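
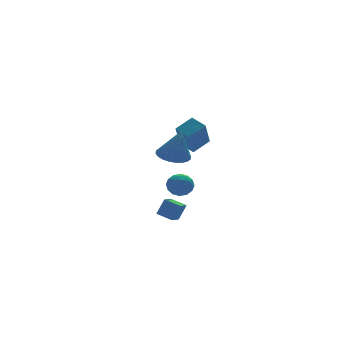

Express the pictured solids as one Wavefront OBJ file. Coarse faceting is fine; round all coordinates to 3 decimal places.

v 1.503 4.201 -2.961
v 2.251 4.407 -3.152
v 1.709 3.013 -3.428
v 2.457 3.219 -3.619
v 2.246 3.149 -2.852
v 2.118 3.883 -2.563
v 1.842 3.537 -4.017
v 1.714 4.271 -3.728
v 2.46 3.996 -3.805
v 2.71 3.756 -3.085
v 1.25 3.664 -3.495
v 1.5 3.424 -2.775
v 1.858 4.408 -3.016
v 2.102 3.012 -3.564
v 1.977 2.971 -3.113
v 2.417 3.092 -3.226
v 1.781 4.101 -2.669
v 2.22 4.221 -2.782
v 2.218 3.482 -2.605
v 1.74 3.199 -3.798
v 2.179 3.319 -3.911
v 1.543 4.328 -3.354
v 1.983 4.449 -3.467
v 1.742 3.938 -3.975
v 2.421 4.288 -3.512
v 2.543 3.589 -3.786
v 2.181 3.776 -4.02
v 2.106 4.208 -3.85
v 2.568 4.147 -3.089
v 2.69 3.449 -3.363
v 2.566 3.408 -2.912
v 2.491 3.839 -2.742
v 2.692 3.905 -3.472
v 1.27 3.971 -3.217
v 1.392 3.273 -3.491
v 1.469 3.581 -3.838
v 1.394 4.012 -3.668
v 1.417 3.831 -2.794
v 1.539 3.132 -3.068
v 1.854 3.212 -2.73
v 1.779 3.644 -2.56
v 1.268 3.515 -3.108
v -0.722 0.798 -3.913
v -0.299 0.744 -2.965
v -0.101 1.322 -4.161
v 0.322 1.268 -3.212
v -0.202 0.052 -4.188
v 0.221 -0.002 -3.239
v 0.419 0.576 -4.435
v 0.842 0.522 -3.487
v -1.636 -3.211 1.613
v -0.942 -3.703 1.387
v -1.444 -3.729 3.327
v -0.791 -3.403 1.461
v -0.768 -3.074 1.558
v -0.878 -2.767 1.663
v -1.103 -2.526 1.761
v -1.409 -2.39 1.836
v -1.75 -2.38 1.877
v -2.073 -2.495 1.879
v -2.33 -2.72 1.84
v -2.481 -3.019 1.766
v -2.503 -3.348 1.669
v -2.394 -3.656 1.564
v -2.169 -3.896 1.466
v -1.863 -4.032 1.391
v -1.522 -4.043 1.349
v -1.199 -3.927 1.348
v 1.23 -0.858 2.471
v 0.888 -0.018 2.815
v 0.233 -1.032 1.903
v -0.109 -0.192 2.248
v 1.889 -0.008 1.052
v 1.547 0.832 1.397
v 0.892 -0.182 0.485
v 0.55 0.658 0.829
f 1 38 17
f 38 12 41
f 17 41 6
f 38 41 17
f 1 17 13
f 17 6 18
f 13 18 2
f 17 18 13
f 1 13 22
f 13 2 23
f 22 23 8
f 13 23 22
f 1 22 34
f 22 8 37
f 34 37 11
f 22 37 34
f 1 34 38
f 34 11 42
f 38 42 12
f 34 42 38
f 2 18 29
f 18 6 32
f 29 32 10
f 18 32 29
f 6 41 19
f 41 12 40
f 19 40 5
f 41 40 19
f 12 42 39
f 42 11 35
f 39 35 3
f 42 35 39
f 11 37 36
f 37 8 24
f 36 24 7
f 37 24 36
f 8 23 28
f 23 2 25
f 28 25 9
f 23 25 28
f 4 30 16
f 30 10 31
f 16 31 5
f 30 31 16
f 4 16 14
f 16 5 15
f 14 15 3
f 16 15 14
f 4 14 21
f 14 3 20
f 21 20 7
f 14 20 21
f 4 21 26
f 21 7 27
f 26 27 9
f 21 27 26
f 4 26 30
f 26 9 33
f 30 33 10
f 26 33 30
f 5 31 19
f 31 10 32
f 19 32 6
f 31 32 19
f 3 15 39
f 15 5 40
f 39 40 12
f 15 40 39
f 7 20 36
f 20 3 35
f 36 35 11
f 20 35 36
f 9 27 28
f 27 7 24
f 28 24 8
f 27 24 28
f 10 33 29
f 33 9 25
f 29 25 2
f 33 25 29
f 44 46 43
f 47 44 43
f 43 46 45
f 45 47 43
f 44 50 46
f 48 44 47
f 48 50 44
f 46 50 45
f 49 47 45
f 45 50 49
f 49 48 47
f 50 48 49
f 52 51 54
f 52 54 53
f 54 51 55
f 54 55 53
f 55 51 56
f 55 56 53
f 56 51 57
f 56 57 53
f 57 51 58
f 57 58 53
f 58 51 59
f 58 59 53
f 59 51 60
f 59 60 53
f 60 51 61
f 60 61 53
f 61 51 62
f 61 62 53
f 62 51 63
f 62 63 53
f 63 51 64
f 63 64 53
f 64 51 65
f 64 65 53
f 65 51 66
f 65 66 53
f 66 51 67
f 66 67 53
f 67 51 68
f 67 68 53
f 68 51 52
f 68 52 53
f 70 72 69
f 73 70 69
f 69 72 71
f 71 73 69
f 70 76 72
f 74 70 73
f 74 76 70
f 72 76 71
f 75 73 71
f 71 76 75
f 75 74 73
f 76 74 75



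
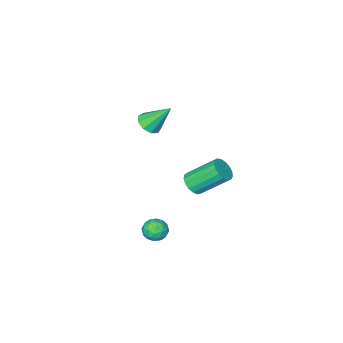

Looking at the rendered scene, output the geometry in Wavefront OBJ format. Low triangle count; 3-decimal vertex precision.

v 1.647 -1.327 -3.908
v 2.179 -1.768 -3.846
v 1.021 -1.992 -3.254
v 1.553 -2.433 -3.192
v 1.585 -1.807 -2.894
v 1.972 -1.396 -3.298
v 1.228 -2.364 -3.802
v 1.615 -1.953 -4.206
v 1.92 -2.409 -3.781
v 2.141 -2.065 -3.22
v 1.059 -1.695 -3.88
v 1.28 -1.351 -3.319
v 1.968 -1.489 -3.934
v 1.232 -2.271 -3.166
v 1.25 -1.903 -2.991
v 1.563 -2.162 -2.954
v 1.846 -1.271 -3.612
v 2.159 -1.53 -3.576
v 1.809 -1.553 -3.016
v 1.041 -2.23 -3.524
v 1.354 -2.489 -3.488
v 1.637 -1.598 -4.146
v 1.95 -1.857 -4.109
v 1.391 -2.207 -4.084
v 2.129 -2.125 -3.859
v 1.761 -2.516 -3.475
v 1.57 -2.475 -3.834
v 1.797 -2.234 -4.071
v 2.258 -1.923 -3.53
v 1.89 -2.313 -3.146
v 1.909 -1.946 -2.97
v 2.136 -1.704 -3.208
v 2.106 -2.299 -3.491
v 1.31 -1.447 -3.954
v 0.942 -1.837 -3.57
v 1.064 -2.056 -3.892
v 1.291 -1.814 -4.13
v 1.439 -1.244 -3.625
v 1.071 -1.635 -3.241
v 1.403 -1.526 -3.029
v 1.63 -1.285 -3.266
v 1.094 -1.461 -3.609
v -1.01 -2.334 -1.68
v -0.589 -1.798 -1.785
v -1.608 -0.75 -0.525
v -2.03 -1.286 -0.42
v -0.827 -1.757 -2.011
v -1.846 -0.709 -0.751
v -1.106 -1.849 -2.161
v -2.126 -0.801 -0.901
v -1.364 -2.051 -2.201
v -2.383 -1.004 -0.941
v -1.541 -2.319 -2.121
v -2.56 -1.271 -0.861
v -1.596 -2.59 -1.941
v -2.615 -1.542 -0.681
v -1.517 -2.802 -1.701
v -2.536 -1.754 -0.44
v -1.322 -2.907 -1.456
v -2.341 -1.859 -0.195
v -1.056 -2.881 -1.262
v -2.075 -1.833 -0.002
v -0.779 -2.729 -1.164
v -1.798 -1.682 0.096
v -0.555 -2.487 -1.185
v -1.575 -1.439 0.076
v -0.436 -2.21 -1.319
v -1.455 -1.162 -0.058
v -0.448 -1.961 -1.535
v -1.467 -0.913 -0.275
v 0.446 -3.877 2.507
v 0.761 -4.316 2.952
v -0.206 -3.023 3.813
v 1.049 -3.947 2.854
v 1.056 -3.545 2.595
v 0.776 -3.298 2.294
v 0.342 -3.322 2.093
v -0.043 -3.605 2.086
v -0.2 -4.016 2.276
v -0.055 -4.361 2.574
v 0.324 -4.48 2.841
f 1 38 17
f 38 12 41
f 17 41 6
f 38 41 17
f 1 17 13
f 17 6 18
f 13 18 2
f 17 18 13
f 1 13 22
f 13 2 23
f 22 23 8
f 13 23 22
f 1 22 34
f 22 8 37
f 34 37 11
f 22 37 34
f 1 34 38
f 34 11 42
f 38 42 12
f 34 42 38
f 2 18 29
f 18 6 32
f 29 32 10
f 18 32 29
f 6 41 19
f 41 12 40
f 19 40 5
f 41 40 19
f 12 42 39
f 42 11 35
f 39 35 3
f 42 35 39
f 11 37 36
f 37 8 24
f 36 24 7
f 37 24 36
f 8 23 28
f 23 2 25
f 28 25 9
f 23 25 28
f 4 30 16
f 30 10 31
f 16 31 5
f 30 31 16
f 4 16 14
f 16 5 15
f 14 15 3
f 16 15 14
f 4 14 21
f 14 3 20
f 21 20 7
f 14 20 21
f 4 21 26
f 21 7 27
f 26 27 9
f 21 27 26
f 4 26 30
f 26 9 33
f 30 33 10
f 26 33 30
f 5 31 19
f 31 10 32
f 19 32 6
f 31 32 19
f 3 15 39
f 15 5 40
f 39 40 12
f 15 40 39
f 7 20 36
f 20 3 35
f 36 35 11
f 20 35 36
f 9 27 28
f 27 7 24
f 28 24 8
f 27 24 28
f 10 33 29
f 33 9 25
f 29 25 2
f 33 25 29
f 44 43 47
f 44 47 45
f 45 47 48
f 45 48 46
f 47 43 49
f 47 49 48
f 48 49 50
f 48 50 46
f 49 43 51
f 49 51 50
f 50 51 52
f 50 52 46
f 51 43 53
f 51 53 52
f 52 53 54
f 52 54 46
f 53 43 55
f 53 55 54
f 54 55 56
f 54 56 46
f 55 43 57
f 55 57 56
f 56 57 58
f 56 58 46
f 57 43 59
f 57 59 58
f 58 59 60
f 58 60 46
f 59 43 61
f 59 61 60
f 60 61 62
f 60 62 46
f 61 43 63
f 61 63 62
f 62 63 64
f 62 64 46
f 63 43 65
f 63 65 64
f 64 65 66
f 64 66 46
f 65 43 67
f 65 67 66
f 66 67 68
f 66 68 46
f 67 43 69
f 67 69 68
f 68 69 70
f 68 70 46
f 69 43 44
f 69 44 70
f 70 44 45
f 70 45 46
f 72 71 74
f 72 74 73
f 74 71 75
f 74 75 73
f 75 71 76
f 75 76 73
f 76 71 77
f 76 77 73
f 77 71 78
f 77 78 73
f 78 71 79
f 78 79 73
f 79 71 80
f 79 80 73
f 80 71 81
f 80 81 73
f 81 71 72
f 81 72 73



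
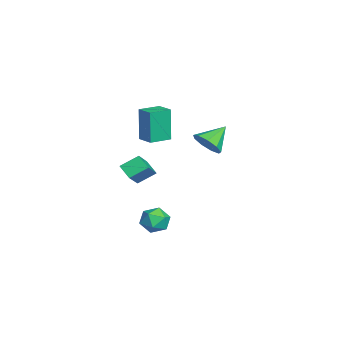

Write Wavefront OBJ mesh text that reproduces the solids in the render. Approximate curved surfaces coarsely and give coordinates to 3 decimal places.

v -2.676 -0.067 2.442
v -2.211 0.519 2.156
v -3.324 0.827 3.218
v -2.658 0.465 1.844
v -3.113 0.163 1.812
v -3.364 -0.247 2.075
v -3.292 -0.572 2.509
v -2.932 -0.661 2.911
v -2.453 -0.472 3.094
v -2.077 -0.093 2.972
v -1.982 0.298 2.601
v 2.305 -2.41 0.073
v 2.983 -2.24 0.266
v 2.237 -3.16 0.974
v 2.915 -2.99 1.167
v 2.384 -2.502 1.241
v 2.425 -2.038 0.685
v 2.795 -3.362 0.555
v 2.836 -2.898 -0.001
v 3.286 -2.828 0.564
v 3.032 -2.297 0.988
v 2.188 -3.103 0.252
v 1.934 -2.572 0.676
v -3.123 -3.056 2.662
v -3.388 -3.053 4.392
v -3.687 -2.104 2.574
v -3.951 -2.101 4.304
v -2.369 -2.599 2.776
v -2.633 -2.596 4.506
v -2.932 -1.647 2.688
v -3.197 -1.644 4.418
v -1.131 -3.238 0.881
v -1.639 -3.627 1.361
v -1.276 -2.399 1.406
v -1.784 -2.788 1.887
v 0.144 -3.652 1.893
v -0.364 -4.041 2.374
v -0.001 -2.813 2.419
v -0.509 -3.202 2.899
f 2 1 4
f 2 4 3
f 4 1 5
f 4 5 3
f 5 1 6
f 5 6 3
f 6 1 7
f 6 7 3
f 7 1 8
f 7 8 3
f 8 1 9
f 8 9 3
f 9 1 10
f 9 10 3
f 10 1 11
f 10 11 3
f 11 1 2
f 11 2 3
f 12 23 17
f 12 17 13
f 12 13 19
f 12 19 22
f 12 22 23
f 13 17 21
f 17 23 16
f 23 22 14
f 22 19 18
f 19 13 20
f 15 21 16
f 15 16 14
f 15 14 18
f 15 18 20
f 15 20 21
f 16 21 17
f 14 16 23
f 18 14 22
f 20 18 19
f 21 20 13
f 25 27 24
f 28 25 24
f 24 27 26
f 26 28 24
f 25 31 27
f 29 25 28
f 29 31 25
f 27 31 26
f 30 28 26
f 26 31 30
f 30 29 28
f 31 29 30
f 33 35 32
f 36 33 32
f 32 35 34
f 34 36 32
f 33 39 35
f 37 33 36
f 37 39 33
f 35 39 34
f 38 36 34
f 34 39 38
f 38 37 36
f 39 37 38



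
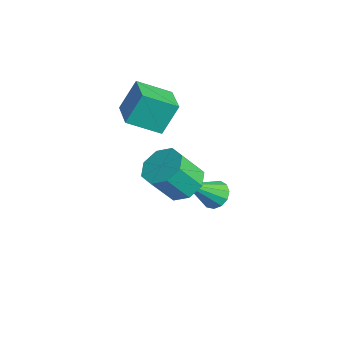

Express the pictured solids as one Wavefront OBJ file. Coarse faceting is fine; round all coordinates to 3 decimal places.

v 3.283 0.094 0.817
v 4.097 0.482 1.115
v 4.052 -0.447 2.442
v 3.237 -0.834 2.143
v 3.513 0.846 1.35
v 3.468 -0.083 2.677
v 2.794 0.77 1.272
v 2.749 -0.159 2.599
v 2.361 0.298 0.928
v 2.316 -0.631 2.254
v 2.468 -0.293 0.518
v 2.423 -1.222 1.845
v 3.052 -0.657 0.283
v 3.007 -1.586 1.61
v 3.771 -0.581 0.361
v 3.726 -1.51 1.688
v 4.204 -0.109 0.706
v 4.159 -1.038 2.032
v 0.468 2.855 -3.274
v 1.133 3.09 -3.127
v 0.672 1.385 -1.846
v 0.883 3.294 -2.882
v 0.501 3.359 -2.76
v 0.109 3.264 -2.802
v -0.169 3.039 -2.994
v -0.245 2.756 -3.274
v -0.094 2.505 -3.555
v 0.235 2.364 -3.746
v 0.638 2.38 -3.788
v 0.987 2.547 -3.666
v 1.172 2.811 -3.42
v -2.409 -0.159 1.258
v -2.49 0.646 2.615
v -1.884 1.218 0.473
v -1.965 2.023 1.83
v -0.855 -0.563 1.59
v -0.936 0.242 2.947
v -0.33 0.814 0.805
v -0.411 1.619 2.162
f 2 1 5
f 2 5 3
f 3 5 6
f 3 6 4
f 5 1 7
f 5 7 6
f 6 7 8
f 6 8 4
f 7 1 9
f 7 9 8
f 8 9 10
f 8 10 4
f 9 1 11
f 9 11 10
f 10 11 12
f 10 12 4
f 11 1 13
f 11 13 12
f 12 13 14
f 12 14 4
f 13 1 15
f 13 15 14
f 14 15 16
f 14 16 4
f 15 1 17
f 15 17 16
f 16 17 18
f 16 18 4
f 17 1 2
f 17 2 18
f 18 2 3
f 18 3 4
f 20 19 22
f 20 22 21
f 22 19 23
f 22 23 21
f 23 19 24
f 23 24 21
f 24 19 25
f 24 25 21
f 25 19 26
f 25 26 21
f 26 19 27
f 26 27 21
f 27 19 28
f 27 28 21
f 28 19 29
f 28 29 21
f 29 19 30
f 29 30 21
f 30 19 31
f 30 31 21
f 31 19 20
f 31 20 21
f 33 35 32
f 36 33 32
f 32 35 34
f 34 36 32
f 33 39 35
f 37 33 36
f 37 39 33
f 35 39 34
f 38 36 34
f 34 39 38
f 38 37 36
f 39 37 38



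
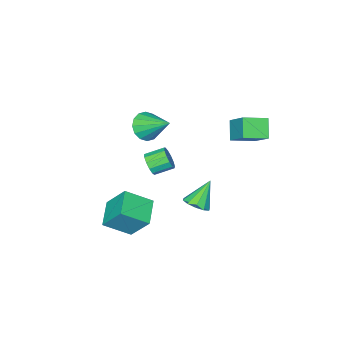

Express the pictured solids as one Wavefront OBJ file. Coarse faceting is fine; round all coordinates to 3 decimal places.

v -4 3.332 2.032
v -4.636 2.646 3.019
v -3.5 4.833 3.398
v -4.136 4.147 4.385
v -2.724 2.613 2.355
v -3.36 1.927 3.342
v -2.224 4.114 3.721
v -2.86 3.428 4.708
v -0.946 1.792 -2.792
v -0.38 2.308 -2.401
v -2.014 1.808 -1.268
v -0.735 2.613 -2.652
v -1.17 2.605 -2.957
v -1.52 2.287 -3.199
v -1.651 1.779 -3.285
v -1.513 1.276 -3.183
v -1.158 0.97 -2.931
v -0.723 0.978 -2.626
v -0.373 1.297 -2.384
v -0.242 1.805 -2.298
v -0.568 -1.937 2.094
v 0.265 -1.559 1.665
v -0.752 -0.183 3.286
v -0.129 -1.395 1.363
v -0.641 -1.376 1.257
v -1.133 -1.508 1.375
v -1.473 -1.755 1.685
v -1.571 -2.051 2.105
v -1.4 -2.316 2.522
v -1.006 -2.48 2.824
v -0.495 -2.499 2.93
v -0.003 -2.367 2.812
v 0.338 -2.12 2.502
v 0.436 -1.824 2.082
v -0.723 -1.88 -1.329
v -0.245 -1.615 -0.773
v -1.178 -0.935 -0.294
v -1.657 -1.2 -0.851
v -0.212 -1.333 -1.109
v -1.146 -0.654 -0.63
v -0.342 -1.225 -1.515
v -1.275 -0.546 -1.036
v -0.592 -1.325 -1.862
v -1.526 -0.645 -1.383
v -0.885 -1.601 -2.04
v -1.818 -0.921 -1.561
v -1.126 -1.966 -1.992
v -2.059 -1.286 -1.513
v -1.239 -2.303 -1.734
v -2.172 -1.623 -1.255
v -1.188 -2.506 -1.347
v -2.122 -1.826 -0.869
v -0.99 -2.51 -0.955
v -1.924 -1.83 -0.477
v -0.708 -2.314 -0.682
v -1.641 -1.634 -0.203
v -0.43 -1.981 -0.614
v -1.363 -1.301 -0.135
v 2.183 0.118 -2.669
v 1.869 1.306 -1.103
v 3.445 1.181 -3.222
v 3.13 2.369 -1.656
v 3.43 -0.849 -1.684
v 3.115 0.339 -0.118
v 4.691 0.214 -2.237
v 4.377 1.402 -0.671
f 2 4 1
f 5 2 1
f 1 4 3
f 3 5 1
f 2 8 4
f 6 2 5
f 6 8 2
f 4 8 3
f 7 5 3
f 3 8 7
f 7 6 5
f 8 6 7
f 10 9 12
f 10 12 11
f 12 9 13
f 12 13 11
f 13 9 14
f 13 14 11
f 14 9 15
f 14 15 11
f 15 9 16
f 15 16 11
f 16 9 17
f 16 17 11
f 17 9 18
f 17 18 11
f 18 9 19
f 18 19 11
f 19 9 20
f 19 20 11
f 20 9 10
f 20 10 11
f 22 21 24
f 22 24 23
f 24 21 25
f 24 25 23
f 25 21 26
f 25 26 23
f 26 21 27
f 26 27 23
f 27 21 28
f 27 28 23
f 28 21 29
f 28 29 23
f 29 21 30
f 29 30 23
f 30 21 31
f 30 31 23
f 31 21 32
f 31 32 23
f 32 21 33
f 32 33 23
f 33 21 34
f 33 34 23
f 34 21 22
f 34 22 23
f 36 35 39
f 36 39 37
f 37 39 40
f 37 40 38
f 39 35 41
f 39 41 40
f 40 41 42
f 40 42 38
f 41 35 43
f 41 43 42
f 42 43 44
f 42 44 38
f 43 35 45
f 43 45 44
f 44 45 46
f 44 46 38
f 45 35 47
f 45 47 46
f 46 47 48
f 46 48 38
f 47 35 49
f 47 49 48
f 48 49 50
f 48 50 38
f 49 35 51
f 49 51 50
f 50 51 52
f 50 52 38
f 51 35 53
f 51 53 52
f 52 53 54
f 52 54 38
f 53 35 55
f 53 55 54
f 54 55 56
f 54 56 38
f 55 35 57
f 55 57 56
f 56 57 58
f 56 58 38
f 57 35 36
f 57 36 58
f 58 36 37
f 58 37 38
f 60 62 59
f 63 60 59
f 59 62 61
f 61 63 59
f 60 66 62
f 64 60 63
f 64 66 60
f 62 66 61
f 65 63 61
f 61 66 65
f 65 64 63
f 66 64 65



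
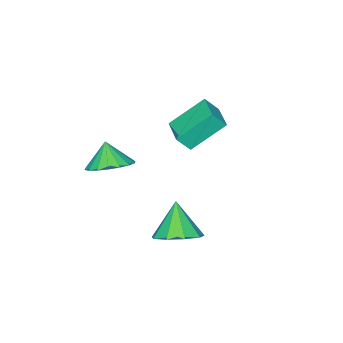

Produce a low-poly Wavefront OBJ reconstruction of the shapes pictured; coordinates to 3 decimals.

v 0.942 2.616 -3.96
v 1.375 3.363 -3.345
v 0.238 1.904 -2.6
v 0.72 3.577 -3.572
v 0.169 3.342 -3.981
v -0.02 2.766 -4.38
v 0.241 2.121 -4.583
v 0.83 1.707 -4.494
v 1.472 1.719 -4.156
v 1.865 2.151 -3.727
v 1.827 2.8 -3.406
v -0.049 -1.926 -2.718
v 0.975 -2.15 -2.502
v -0.391 -2.494 -1.682
v 0.912 -1.728 -2.292
v 0.659 -1.344 -2.166
v 0.266 -1.077 -2.149
v -0.19 -0.977 -2.245
v -0.618 -1.066 -2.435
v -0.933 -1.325 -2.681
v -1.073 -1.703 -2.934
v -1.01 -2.125 -3.144
v -0.757 -2.508 -3.27
v -0.363 -2.776 -3.287
v 0.092 -2.876 -3.191
v 0.52 -2.787 -3.001
v 0.835 -2.528 -2.756
v -3.696 -1.112 -2.492
v -4.989 -0.256 -1.229
v -2.877 0.008 -2.414
v -4.17 0.865 -1.15
v -3.23 -1.505 -1.75
v -4.523 -0.648 -0.486
v -2.411 -0.384 -1.671
v -3.704 0.472 -0.408
f 2 1 4
f 2 4 3
f 4 1 5
f 4 5 3
f 5 1 6
f 5 6 3
f 6 1 7
f 6 7 3
f 7 1 8
f 7 8 3
f 8 1 9
f 8 9 3
f 9 1 10
f 9 10 3
f 10 1 11
f 10 11 3
f 11 1 2
f 11 2 3
f 13 12 15
f 13 15 14
f 15 12 16
f 15 16 14
f 16 12 17
f 16 17 14
f 17 12 18
f 17 18 14
f 18 12 19
f 18 19 14
f 19 12 20
f 19 20 14
f 20 12 21
f 20 21 14
f 21 12 22
f 21 22 14
f 22 12 23
f 22 23 14
f 23 12 24
f 23 24 14
f 24 12 25
f 24 25 14
f 25 12 26
f 25 26 14
f 26 12 27
f 26 27 14
f 27 12 13
f 27 13 14
f 29 31 28
f 32 29 28
f 28 31 30
f 30 32 28
f 29 35 31
f 33 29 32
f 33 35 29
f 31 35 30
f 34 32 30
f 30 35 34
f 34 33 32
f 35 33 34



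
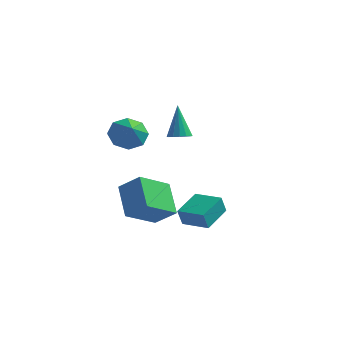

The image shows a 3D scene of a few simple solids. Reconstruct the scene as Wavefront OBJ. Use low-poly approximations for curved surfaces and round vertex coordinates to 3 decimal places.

v -0.529 -1.989 -3.521
v -1.267 -3.735 -2.507
v 0.664 -1.966 -2.613
v -0.074 -3.712 -1.599
v 0.514 -3.208 -4.861
v -0.224 -4.954 -3.847
v 1.707 -3.185 -3.953
v 0.969 -4.931 -2.939
v -2.073 -1.217 0.158
v -1.749 -1.761 -0.705
v -1.407 -2.003 0.902
v -1.241 -1.149 -0.512
v -1.22 -0.576 0.073
v -1.698 -0.379 0.708
v -2.396 -0.673 1.021
v -2.904 -1.286 0.828
v -2.925 -1.858 0.243
v -2.447 -2.055 -0.392
v 2.036 -3.216 -4.619
v 1.928 -3.558 -3.632
v 2.208 -1.567 -4.028
v 2.099 -1.909 -3.041
v 3.561 -3.411 -4.519
v 3.452 -3.753 -3.532
v 3.732 -1.762 -3.928
v 3.624 -2.104 -2.941
v -1.208 2.871 -1.278
v -0.839 3.432 -1.384
v -1.672 3.549 0.698
v -1.164 3.516 -1.489
v -1.501 3.427 -1.538
v -1.76 3.19 -1.517
v -1.871 2.867 -1.432
v -1.804 2.545 -1.306
v -1.578 2.31 -1.172
v -1.253 2.226 -1.067
v -0.916 2.315 -1.019
v -0.657 2.553 -1.04
v -0.546 2.876 -1.124
v -0.612 3.198 -1.25
f 2 4 1
f 5 2 1
f 1 4 3
f 3 5 1
f 2 8 4
f 6 2 5
f 6 8 2
f 4 8 3
f 7 5 3
f 3 8 7
f 7 6 5
f 8 6 7
f 10 9 12
f 10 12 11
f 12 9 13
f 12 13 11
f 13 9 14
f 13 14 11
f 14 9 15
f 14 15 11
f 15 9 16
f 15 16 11
f 16 9 17
f 16 17 11
f 17 9 18
f 17 18 11
f 18 9 10
f 18 10 11
f 20 22 19
f 23 20 19
f 19 22 21
f 21 23 19
f 20 26 22
f 24 20 23
f 24 26 20
f 22 26 21
f 25 23 21
f 21 26 25
f 25 24 23
f 26 24 25
f 28 27 30
f 28 30 29
f 30 27 31
f 30 31 29
f 31 27 32
f 31 32 29
f 32 27 33
f 32 33 29
f 33 27 34
f 33 34 29
f 34 27 35
f 34 35 29
f 35 27 36
f 35 36 29
f 36 27 37
f 36 37 29
f 37 27 38
f 37 38 29
f 38 27 39
f 38 39 29
f 39 27 40
f 39 40 29
f 40 27 28
f 40 28 29



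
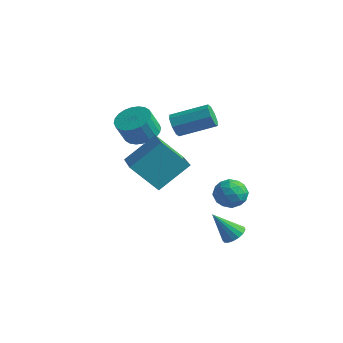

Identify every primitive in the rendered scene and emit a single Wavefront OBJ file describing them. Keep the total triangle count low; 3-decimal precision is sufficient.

v 3.981 0.638 -4.099
v 4.368 0.129 -4.121
v 3.219 0.002 -2.781
v 4.517 0.326 -3.939
v 4.543 0.595 -3.795
v 4.44 0.873 -3.72
v 4.232 1.098 -3.732
v 3.967 1.217 -3.828
v 3.705 1.204 -3.986
v 3.506 1.061 -4.17
v 3.416 0.821 -4.338
v 3.456 0.539 -4.451
v 3.616 0.28 -4.483
v 3.86 0.103 -4.428
v 4.131 0.048 -4.297
v 0.642 0.362 1.918
v 0.97 0.313 1.358
v 2.305 1.429 2.043
v 1.978 1.478 2.602
v 0.651 0.695 1.359
v 1.986 1.811 2.044
v 0.327 0.881 1.687
v 1.662 1.997 2.372
v 0.187 0.764 2.15
v 1.523 1.88 2.835
v 0.315 0.411 2.477
v 1.65 1.527 3.162
v 0.634 0.029 2.476
v 1.969 1.145 3.161
v 0.958 -0.157 2.148
v 2.293 0.959 2.833
v 1.097 -0.04 1.685
v 2.433 1.076 2.37
v -0.405 -1.866 0.248
v 0.258 -0.5 1.504
v 0.718 -1.204 -1.065
v 1.38 0.162 0.191
v 1.18 -3.242 0.909
v 1.842 -1.876 2.165
v 2.302 -2.58 -0.404
v 2.965 -1.214 0.852
v -1.806 0.905 0.4
v -0.879 0.844 0.443
v -0.967 0.275 1.563
v -1.894 0.335 1.52
v -0.936 1.166 0.601
v -1.025 0.596 1.722
v -1.126 1.447 0.729
v -1.215 0.878 1.85
v -1.419 1.646 0.807
v -1.508 1.077 1.928
v -1.771 1.732 0.823
v -1.86 1.163 1.943
v -2.129 1.692 0.774
v -2.217 1.123 1.895
v -2.437 1.532 0.669
v -2.526 0.963 1.789
v -2.649 1.277 0.522
v -2.738 0.708 1.643
v -2.733 0.965 0.357
v -2.821 0.396 1.477
v -2.675 0.644 0.198
v -2.764 0.074 1.319
v -2.485 0.362 0.07
v -2.574 -0.207 1.191
v -2.192 0.163 -0.008
v -2.281 -0.406 1.113
v -1.84 0.077 -0.023
v -1.929 -0.492 1.097
v -1.483 0.117 0.025
v -1.571 -0.452 1.146
v -1.174 0.277 0.131
v -1.263 -0.292 1.251
v -0.962 0.532 0.277
v -1.051 -0.037 1.398
v 1.616 3.301 -3.858
v 2.46 3.415 -3.585
v 1.4 2.345 -2.795
v 2.244 2.459 -2.522
v 1.649 3.119 -2.424
v 1.783 3.71 -3.081
v 2.077 2.05 -3.299
v 2.211 2.641 -3.956
v 2.744 2.642 -3.239
v 2.48 3.302 -2.698
v 1.38 2.458 -3.682
v 1.116 3.118 -3.141
v 2.057 3.442 -3.815
v 1.803 2.318 -2.565
v 1.454 2.706 -2.508
v 1.949 2.773 -2.347
v 1.659 3.616 -3.519
v 2.155 3.682 -3.358
v 1.678 3.508 -2.676
v 1.705 2.078 -3.022
v 2.201 2.144 -2.861
v 1.911 2.987 -4.033
v 2.406 3.054 -3.872
v 2.182 2.252 -3.704
v 2.72 3.054 -3.451
v 2.593 2.492 -2.826
v 2.495 2.252 -3.283
v 2.574 2.6 -3.669
v 2.564 3.443 -3.133
v 2.438 2.88 -2.508
v 2.088 3.269 -2.451
v 2.167 3.616 -2.837
v 2.732 2.988 -2.93
v 1.422 2.88 -3.872
v 1.296 2.317 -3.247
v 1.693 2.144 -3.543
v 1.772 2.491 -3.929
v 1.267 3.268 -3.554
v 1.14 2.706 -2.929
v 1.286 3.16 -2.711
v 1.365 3.508 -3.097
v 1.128 2.772 -3.45
f 2 1 4
f 2 4 3
f 4 1 5
f 4 5 3
f 5 1 6
f 5 6 3
f 6 1 7
f 6 7 3
f 7 1 8
f 7 8 3
f 8 1 9
f 8 9 3
f 9 1 10
f 9 10 3
f 10 1 11
f 10 11 3
f 11 1 12
f 11 12 3
f 12 1 13
f 12 13 3
f 13 1 14
f 13 14 3
f 14 1 15
f 14 15 3
f 15 1 2
f 15 2 3
f 17 16 20
f 17 20 18
f 18 20 21
f 18 21 19
f 20 16 22
f 20 22 21
f 21 22 23
f 21 23 19
f 22 16 24
f 22 24 23
f 23 24 25
f 23 25 19
f 24 16 26
f 24 26 25
f 25 26 27
f 25 27 19
f 26 16 28
f 26 28 27
f 27 28 29
f 27 29 19
f 28 16 30
f 28 30 29
f 29 30 31
f 29 31 19
f 30 16 32
f 30 32 31
f 31 32 33
f 31 33 19
f 32 16 17
f 32 17 33
f 33 17 18
f 33 18 19
f 35 37 34
f 38 35 34
f 34 37 36
f 36 38 34
f 35 41 37
f 39 35 38
f 39 41 35
f 37 41 36
f 40 38 36
f 36 41 40
f 40 39 38
f 41 39 40
f 43 42 46
f 43 46 44
f 44 46 47
f 44 47 45
f 46 42 48
f 46 48 47
f 47 48 49
f 47 49 45
f 48 42 50
f 48 50 49
f 49 50 51
f 49 51 45
f 50 42 52
f 50 52 51
f 51 52 53
f 51 53 45
f 52 42 54
f 52 54 53
f 53 54 55
f 53 55 45
f 54 42 56
f 54 56 55
f 55 56 57
f 55 57 45
f 56 42 58
f 56 58 57
f 57 58 59
f 57 59 45
f 58 42 60
f 58 60 59
f 59 60 61
f 59 61 45
f 60 42 62
f 60 62 61
f 61 62 63
f 61 63 45
f 62 42 64
f 62 64 63
f 63 64 65
f 63 65 45
f 64 42 66
f 64 66 65
f 65 66 67
f 65 67 45
f 66 42 68
f 66 68 67
f 67 68 69
f 67 69 45
f 68 42 70
f 68 70 69
f 69 70 71
f 69 71 45
f 70 42 72
f 70 72 71
f 71 72 73
f 71 73 45
f 72 42 74
f 72 74 73
f 73 74 75
f 73 75 45
f 74 42 43
f 74 43 75
f 75 43 44
f 75 44 45
f 76 113 92
f 113 87 116
f 92 116 81
f 113 116 92
f 76 92 88
f 92 81 93
f 88 93 77
f 92 93 88
f 76 88 97
f 88 77 98
f 97 98 83
f 88 98 97
f 76 97 109
f 97 83 112
f 109 112 86
f 97 112 109
f 76 109 113
f 109 86 117
f 113 117 87
f 109 117 113
f 77 93 104
f 93 81 107
f 104 107 85
f 93 107 104
f 81 116 94
f 116 87 115
f 94 115 80
f 116 115 94
f 87 117 114
f 117 86 110
f 114 110 78
f 117 110 114
f 86 112 111
f 112 83 99
f 111 99 82
f 112 99 111
f 83 98 103
f 98 77 100
f 103 100 84
f 98 100 103
f 79 105 91
f 105 85 106
f 91 106 80
f 105 106 91
f 79 91 89
f 91 80 90
f 89 90 78
f 91 90 89
f 79 89 96
f 89 78 95
f 96 95 82
f 89 95 96
f 79 96 101
f 96 82 102
f 101 102 84
f 96 102 101
f 79 101 105
f 101 84 108
f 105 108 85
f 101 108 105
f 80 106 94
f 106 85 107
f 94 107 81
f 106 107 94
f 78 90 114
f 90 80 115
f 114 115 87
f 90 115 114
f 82 95 111
f 95 78 110
f 111 110 86
f 95 110 111
f 84 102 103
f 102 82 99
f 103 99 83
f 102 99 103
f 85 108 104
f 108 84 100
f 104 100 77
f 108 100 104



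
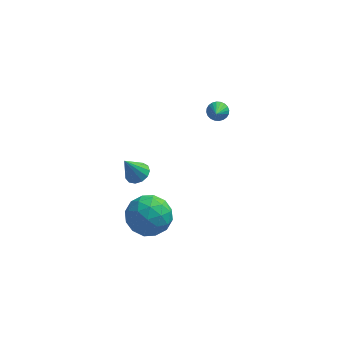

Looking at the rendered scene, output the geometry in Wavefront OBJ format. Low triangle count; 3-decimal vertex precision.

v -1.847 -1.697 -2.247
v -1.331 -2.046 -2.1
v -2.413 -2.003 -0.993
v -1.263 -1.71 -1.987
v -1.38 -1.37 -1.957
v -1.645 -1.134 -2.019
v -1.975 -1.077 -2.154
v -2.264 -1.217 -2.318
v -2.421 -1.509 -2.46
v -2.395 -1.861 -2.534
v -2.196 -2.161 -2.518
v -1.886 -2.314 -2.415
v -1.563 -2.271 -2.259
v 1.568 3.229 -2.078
v 1.893 3.502 -1.712
v 1.552 2.211 -1.302
v 1.694 3.558 -1.642
v 1.476 3.565 -1.639
v 1.272 3.52 -1.702
v 1.112 3.431 -1.822
v 1.023 3.311 -1.982
v 1.016 3.179 -2.156
v 1.094 3.054 -2.318
v 1.243 2.957 -2.443
v 1.443 2.9 -2.513
v 1.661 2.894 -2.516
v 1.865 2.939 -2.453
v 2.024 3.028 -2.333
v 2.114 3.147 -2.173
v 2.121 3.28 -1.999
v 2.043 3.404 -1.837
v -0.723 -2.72 -4.766
v -0.05 -3.34 -4.008
v -2.29 -3.18 -3.752
v -1.617 -3.8 -2.994
v -1.536 -2.615 -3.028
v -0.567 -2.331 -3.654
v -1.773 -4.189 -4.106
v -0.804 -3.905 -4.732
v -0.699 -4.248 -3.6
v -0.553 -3.275 -2.934
v -1.787 -3.245 -4.826
v -1.641 -2.272 -4.16
v -0.249 -2.99 -4.476
v -2.091 -3.53 -3.284
v -2.043 -2.833 -3.304
v -1.648 -3.198 -2.858
v -0.553 -2.397 -4.268
v -0.158 -2.761 -3.823
v -1.031 -2.335 -3.246
v -2.182 -3.759 -3.937
v -1.787 -4.123 -3.492
v -0.692 -3.322 -4.902
v -0.297 -3.687 -4.456
v -1.309 -4.185 -4.514
v -0.235 -3.888 -3.791
v -1.156 -4.158 -3.194
v -1.247 -4.387 -3.848
v -0.678 -4.22 -4.216
v -0.149 -3.316 -3.399
v -1.07 -3.586 -2.803
v -1.022 -2.89 -2.823
v -0.453 -2.723 -3.191
v -0.53 -3.85 -3.159
v -1.27 -2.934 -4.957
v -2.191 -3.204 -4.361
v -1.887 -3.797 -4.569
v -1.318 -3.63 -4.937
v -1.184 -2.362 -4.566
v -2.105 -2.632 -3.969
v -1.662 -2.3 -3.544
v -1.093 -2.133 -3.912
v -1.81 -2.67 -4.601
f 2 1 4
f 2 4 3
f 4 1 5
f 4 5 3
f 5 1 6
f 5 6 3
f 6 1 7
f 6 7 3
f 7 1 8
f 7 8 3
f 8 1 9
f 8 9 3
f 9 1 10
f 9 10 3
f 10 1 11
f 10 11 3
f 11 1 12
f 11 12 3
f 12 1 13
f 12 13 3
f 13 1 2
f 13 2 3
f 15 14 17
f 15 17 16
f 17 14 18
f 17 18 16
f 18 14 19
f 18 19 16
f 19 14 20
f 19 20 16
f 20 14 21
f 20 21 16
f 21 14 22
f 21 22 16
f 22 14 23
f 22 23 16
f 23 14 24
f 23 24 16
f 24 14 25
f 24 25 16
f 25 14 26
f 25 26 16
f 26 14 27
f 26 27 16
f 27 14 28
f 27 28 16
f 28 14 29
f 28 29 16
f 29 14 30
f 29 30 16
f 30 14 31
f 30 31 16
f 31 14 15
f 31 15 16
f 32 69 48
f 69 43 72
f 48 72 37
f 69 72 48
f 32 48 44
f 48 37 49
f 44 49 33
f 48 49 44
f 32 44 53
f 44 33 54
f 53 54 39
f 44 54 53
f 32 53 65
f 53 39 68
f 65 68 42
f 53 68 65
f 32 65 69
f 65 42 73
f 69 73 43
f 65 73 69
f 33 49 60
f 49 37 63
f 60 63 41
f 49 63 60
f 37 72 50
f 72 43 71
f 50 71 36
f 72 71 50
f 43 73 70
f 73 42 66
f 70 66 34
f 73 66 70
f 42 68 67
f 68 39 55
f 67 55 38
f 68 55 67
f 39 54 59
f 54 33 56
f 59 56 40
f 54 56 59
f 35 61 47
f 61 41 62
f 47 62 36
f 61 62 47
f 35 47 45
f 47 36 46
f 45 46 34
f 47 46 45
f 35 45 52
f 45 34 51
f 52 51 38
f 45 51 52
f 35 52 57
f 52 38 58
f 57 58 40
f 52 58 57
f 35 57 61
f 57 40 64
f 61 64 41
f 57 64 61
f 36 62 50
f 62 41 63
f 50 63 37
f 62 63 50
f 34 46 70
f 46 36 71
f 70 71 43
f 46 71 70
f 38 51 67
f 51 34 66
f 67 66 42
f 51 66 67
f 40 58 59
f 58 38 55
f 59 55 39
f 58 55 59
f 41 64 60
f 64 40 56
f 60 56 33
f 64 56 60



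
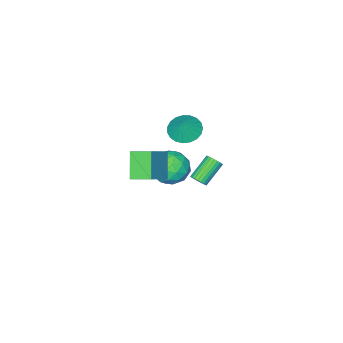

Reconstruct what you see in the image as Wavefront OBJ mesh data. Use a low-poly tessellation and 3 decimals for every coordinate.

v 2.917 -0.74 0.655
v 2.159 -1.531 1.929
v 2.382 0.257 0.956
v 1.624 -0.535 2.229
v 4.496 -0.265 1.891
v 3.738 -1.057 3.164
v 3.961 0.731 2.191
v 3.203 -0.06 3.465
v -1.833 -2.799 0.708
v -1.003 -2.631 0.235
v -1.267 -2.481 1.812
v -1.182 -2.27 0.222
v -1.473 -2 0.293
v -1.826 -1.868 0.436
v -2.181 -1.898 0.626
v -2.475 -2.083 0.83
v -2.658 -2.392 1.014
v -2.699 -2.772 1.144
v -2.589 -3.156 1.199
v -2.349 -3.479 1.169
v -2.02 -3.684 1.06
v -1.658 -3.736 0.889
v -1.326 -3.626 0.688
v -1.082 -3.374 0.49
v -0.968 -3.022 0.33
v -2.712 -2.63 -4.157
v -2.457 -2.969 -3.839
v -3.773 -3.028 -2.845
v -4.028 -2.69 -3.163
v -2.403 -2.787 -3.756
v -3.718 -2.847 -2.763
v -2.395 -2.582 -3.735
v -3.711 -2.641 -2.741
v -2.436 -2.384 -3.777
v -3.752 -2.443 -2.783
v -2.52 -2.223 -3.877
v -3.835 -2.283 -2.884
v -2.632 -2.124 -4.02
v -3.948 -2.184 -3.027
v -2.756 -2.103 -4.184
v -4.072 -2.162 -3.19
v -2.874 -2.161 -4.344
v -4.19 -2.221 -3.35
v -2.967 -2.292 -4.475
v -4.283 -2.351 -3.481
v -3.022 -2.473 -4.557
v -4.337 -2.533 -3.564
v -3.029 -2.679 -4.579
v -4.345 -2.738 -3.585
v -2.988 -2.877 -4.537
v -4.304 -2.936 -3.543
v -2.905 -3.037 -4.436
v -4.22 -3.097 -3.443
v -2.792 -3.136 -4.293
v -4.108 -3.196 -3.3
v -2.668 -3.158 -4.13
v -3.984 -3.217 -3.136
v -2.55 -3.099 -3.97
v -3.866 -3.159 -2.976
v -0.314 -0.868 -0.196
v 0.693 -1.126 0.287
v -0.073 -2.234 -1.427
v 0.934 -2.492 -0.944
v -0.041 -2.694 -0.377
v -0.19 -1.849 0.383
v 0.81 -1.511 -1.523
v 0.661 -0.666 -0.763
v 1.388 -1.522 -0.533
v 0.862 -2.254 0.175
v -0.242 -1.106 -1.315
v -0.768 -1.838 -0.607
v 0.168 -0.877 0.153
v 0.452 -2.483 -1.293
v -0.121 -2.602 -0.96
v 0.47 -2.753 -0.676
v -0.351 -1.303 0.21
v 0.241 -1.454 0.494
v -0.191 -2.375 0.104
v 0.379 -1.906 -1.634
v 0.971 -2.057 -1.35
v 0.15 -0.607 -0.464
v 0.741 -0.758 -0.18
v 0.811 -0.985 -1.244
v 1.169 -1.261 -0.045
v 1.311 -2.064 -0.768
v 1.238 -1.488 -1.109
v 1.15 -0.992 -0.662
v 0.859 -1.691 0.371
v 1.001 -2.494 -0.352
v 0.428 -2.613 -0.019
v 0.34 -2.117 0.428
v 1.268 -1.925 -0.111
v -0.381 -0.866 -0.788
v -0.239 -1.669 -1.511
v 0.28 -1.243 -1.568
v 0.192 -0.747 -1.121
v -0.691 -1.296 -0.372
v -0.549 -2.099 -1.095
v -0.53 -2.368 -0.478
v -0.618 -1.872 -0.031
v -0.648 -1.435 -1.029
f 2 4 1
f 5 2 1
f 1 4 3
f 3 5 1
f 2 8 4
f 6 2 5
f 6 8 2
f 4 8 3
f 7 5 3
f 3 8 7
f 7 6 5
f 8 6 7
f 10 9 12
f 10 12 11
f 12 9 13
f 12 13 11
f 13 9 14
f 13 14 11
f 14 9 15
f 14 15 11
f 15 9 16
f 15 16 11
f 16 9 17
f 16 17 11
f 17 9 18
f 17 18 11
f 18 9 19
f 18 19 11
f 19 9 20
f 19 20 11
f 20 9 21
f 20 21 11
f 21 9 22
f 21 22 11
f 22 9 23
f 22 23 11
f 23 9 24
f 23 24 11
f 24 9 25
f 24 25 11
f 25 9 10
f 25 10 11
f 27 26 30
f 27 30 28
f 28 30 31
f 28 31 29
f 30 26 32
f 30 32 31
f 31 32 33
f 31 33 29
f 32 26 34
f 32 34 33
f 33 34 35
f 33 35 29
f 34 26 36
f 34 36 35
f 35 36 37
f 35 37 29
f 36 26 38
f 36 38 37
f 37 38 39
f 37 39 29
f 38 26 40
f 38 40 39
f 39 40 41
f 39 41 29
f 40 26 42
f 40 42 41
f 41 42 43
f 41 43 29
f 42 26 44
f 42 44 43
f 43 44 45
f 43 45 29
f 44 26 46
f 44 46 45
f 45 46 47
f 45 47 29
f 46 26 48
f 46 48 47
f 47 48 49
f 47 49 29
f 48 26 50
f 48 50 49
f 49 50 51
f 49 51 29
f 50 26 52
f 50 52 51
f 51 52 53
f 51 53 29
f 52 26 54
f 52 54 53
f 53 54 55
f 53 55 29
f 54 26 56
f 54 56 55
f 55 56 57
f 55 57 29
f 56 26 58
f 56 58 57
f 57 58 59
f 57 59 29
f 58 26 27
f 58 27 59
f 59 27 28
f 59 28 29
f 60 97 76
f 97 71 100
f 76 100 65
f 97 100 76
f 60 76 72
f 76 65 77
f 72 77 61
f 76 77 72
f 60 72 81
f 72 61 82
f 81 82 67
f 72 82 81
f 60 81 93
f 81 67 96
f 93 96 70
f 81 96 93
f 60 93 97
f 93 70 101
f 97 101 71
f 93 101 97
f 61 77 88
f 77 65 91
f 88 91 69
f 77 91 88
f 65 100 78
f 100 71 99
f 78 99 64
f 100 99 78
f 71 101 98
f 101 70 94
f 98 94 62
f 101 94 98
f 70 96 95
f 96 67 83
f 95 83 66
f 96 83 95
f 67 82 87
f 82 61 84
f 87 84 68
f 82 84 87
f 63 89 75
f 89 69 90
f 75 90 64
f 89 90 75
f 63 75 73
f 75 64 74
f 73 74 62
f 75 74 73
f 63 73 80
f 73 62 79
f 80 79 66
f 73 79 80
f 63 80 85
f 80 66 86
f 85 86 68
f 80 86 85
f 63 85 89
f 85 68 92
f 89 92 69
f 85 92 89
f 64 90 78
f 90 69 91
f 78 91 65
f 90 91 78
f 62 74 98
f 74 64 99
f 98 99 71
f 74 99 98
f 66 79 95
f 79 62 94
f 95 94 70
f 79 94 95
f 68 86 87
f 86 66 83
f 87 83 67
f 86 83 87
f 69 92 88
f 92 68 84
f 88 84 61
f 92 84 88



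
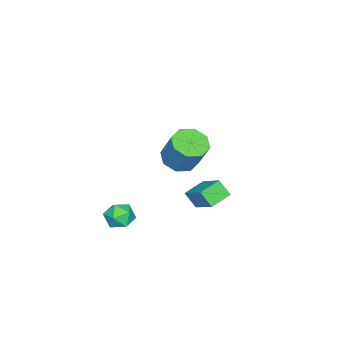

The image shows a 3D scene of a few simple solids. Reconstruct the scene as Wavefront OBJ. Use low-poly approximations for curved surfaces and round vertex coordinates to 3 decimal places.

v 1.068 -1.084 -2.84
v 1.975 -1.144 -2.943
v 1.025 -2.496 -2.397
v 1.932 -2.556 -2.5
v 1.581 -2.039 -1.832
v 1.607 -1.167 -2.106
v 1.393 -2.473 -3.234
v 1.419 -1.601 -3.508
v 2.176 -2.003 -3.187
v 2.292 -1.734 -2.32
v 0.708 -1.906 -3.02
v 0.824 -1.637 -2.153
v -2.606 0.489 -3.897
v -2.629 -0.2 -3.015
v -3.807 0.971 -3.552
v -3.83 0.283 -2.669
v -1.73 1.877 -2.791
v -1.753 1.189 -1.908
v -2.931 2.36 -2.445
v -2.954 1.671 -1.563
v 0.932 1.384 2.555
v 1.84 1.646 2.173
v 2.297 2.499 3.843
v 1.388 2.236 4.225
v 1.294 2.189 2.045
v 1.751 3.042 3.715
v 0.536 2.26 2.216
v 0.992 3.113 3.886
v 0.009 1.818 2.585
v 0.466 2.671 4.255
v 0.023 1.121 2.937
v 0.48 1.974 4.607
v 0.569 0.578 3.065
v 1.026 1.431 4.735
v 1.328 0.507 2.894
v 1.784 1.36 4.564
v 1.854 0.949 2.525
v 2.311 1.802 4.195
f 1 12 6
f 1 6 2
f 1 2 8
f 1 8 11
f 1 11 12
f 2 6 10
f 6 12 5
f 12 11 3
f 11 8 7
f 8 2 9
f 4 10 5
f 4 5 3
f 4 3 7
f 4 7 9
f 4 9 10
f 5 10 6
f 3 5 12
f 7 3 11
f 9 7 8
f 10 9 2
f 14 16 13
f 17 14 13
f 13 16 15
f 15 17 13
f 14 20 16
f 18 14 17
f 18 20 14
f 16 20 15
f 19 17 15
f 15 20 19
f 19 18 17
f 20 18 19
f 22 21 25
f 22 25 23
f 23 25 26
f 23 26 24
f 25 21 27
f 25 27 26
f 26 27 28
f 26 28 24
f 27 21 29
f 27 29 28
f 28 29 30
f 28 30 24
f 29 21 31
f 29 31 30
f 30 31 32
f 30 32 24
f 31 21 33
f 31 33 32
f 32 33 34
f 32 34 24
f 33 21 35
f 33 35 34
f 34 35 36
f 34 36 24
f 35 21 37
f 35 37 36
f 36 37 38
f 36 38 24
f 37 21 22
f 37 22 38
f 38 22 23
f 38 23 24



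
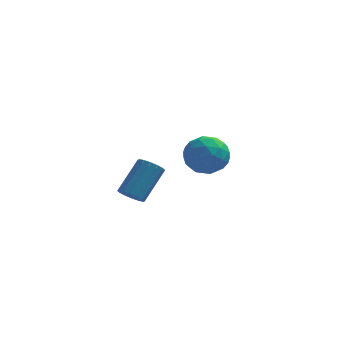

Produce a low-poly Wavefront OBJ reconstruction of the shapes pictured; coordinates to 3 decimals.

v 0.491 -4.554 0.41
v 1.095 -4.678 0.204
v 1.793 -3.51 1.544
v 1.189 -3.386 1.75
v 0.994 -4.412 0.024
v 1.693 -3.244 1.364
v 0.759 -4.184 -0.052
v 1.457 -3.016 1.288
v 0.452 -4.055 -0.005
v 1.15 -2.887 1.335
v 0.155 -4.06 0.154
v 0.854 -2.892 1.494
v -0.052 -4.197 0.381
v 0.647 -3.029 1.721
v -0.113 -4.43 0.616
v 0.585 -3.262 1.956
v -0.013 -4.696 0.796
v 0.686 -3.528 2.136
v 0.223 -4.924 0.872
v 0.921 -3.756 2.212
v 0.53 -5.053 0.825
v 1.228 -3.885 2.165
v 0.826 -5.048 0.666
v 1.525 -3.88 2.006
v 1.033 -4.911 0.439
v 1.732 -3.743 1.779
v 2.897 2.117 0.837
v 3.772 1.369 0.942
v 2.208 1.111 -0.582
v 3.083 0.363 -0.477
v 2.272 0.423 0.345
v 2.698 1.045 1.222
v 3.282 1.435 -0.862
v 3.708 2.057 0.015
v 4.011 0.948 -0.108
v 3.386 0.322 0.638
v 2.594 2.158 -0.278
v 1.969 1.532 0.468
v 3.395 1.831 1.014
v 2.585 0.649 -0.654
v 2.108 0.684 -0.171
v 2.623 0.244 -0.109
v 2.764 1.641 1.179
v 3.278 1.201 1.241
v 2.396 0.645 0.89
v 2.702 1.279 -0.881
v 3.216 0.839 -0.819
v 3.357 2.236 0.469
v 3.872 1.796 0.531
v 3.584 1.835 -0.53
v 4.05 1.144 0.459
v 3.645 0.553 -0.376
v 3.761 1.183 -0.602
v 4.012 1.548 -0.086
v 3.683 0.776 0.897
v 3.278 0.185 0.063
v 2.801 0.22 0.546
v 3.051 0.586 1.062
v 3.823 0.528 0.28
v 2.702 2.295 0.297
v 2.297 1.704 -0.537
v 2.929 1.894 -0.702
v 3.179 2.26 -0.186
v 2.335 1.927 0.736
v 1.93 1.336 -0.099
v 1.968 0.932 0.446
v 2.219 1.297 0.962
v 2.157 1.952 0.08
f 2 1 5
f 2 5 3
f 3 5 6
f 3 6 4
f 5 1 7
f 5 7 6
f 6 7 8
f 6 8 4
f 7 1 9
f 7 9 8
f 8 9 10
f 8 10 4
f 9 1 11
f 9 11 10
f 10 11 12
f 10 12 4
f 11 1 13
f 11 13 12
f 12 13 14
f 12 14 4
f 13 1 15
f 13 15 14
f 14 15 16
f 14 16 4
f 15 1 17
f 15 17 16
f 16 17 18
f 16 18 4
f 17 1 19
f 17 19 18
f 18 19 20
f 18 20 4
f 19 1 21
f 19 21 20
f 20 21 22
f 20 22 4
f 21 1 23
f 21 23 22
f 22 23 24
f 22 24 4
f 23 1 25
f 23 25 24
f 24 25 26
f 24 26 4
f 25 1 2
f 25 2 26
f 26 2 3
f 26 3 4
f 27 64 43
f 64 38 67
f 43 67 32
f 64 67 43
f 27 43 39
f 43 32 44
f 39 44 28
f 43 44 39
f 27 39 48
f 39 28 49
f 48 49 34
f 39 49 48
f 27 48 60
f 48 34 63
f 60 63 37
f 48 63 60
f 27 60 64
f 60 37 68
f 64 68 38
f 60 68 64
f 28 44 55
f 44 32 58
f 55 58 36
f 44 58 55
f 32 67 45
f 67 38 66
f 45 66 31
f 67 66 45
f 38 68 65
f 68 37 61
f 65 61 29
f 68 61 65
f 37 63 62
f 63 34 50
f 62 50 33
f 63 50 62
f 34 49 54
f 49 28 51
f 54 51 35
f 49 51 54
f 30 56 42
f 56 36 57
f 42 57 31
f 56 57 42
f 30 42 40
f 42 31 41
f 40 41 29
f 42 41 40
f 30 40 47
f 40 29 46
f 47 46 33
f 40 46 47
f 30 47 52
f 47 33 53
f 52 53 35
f 47 53 52
f 30 52 56
f 52 35 59
f 56 59 36
f 52 59 56
f 31 57 45
f 57 36 58
f 45 58 32
f 57 58 45
f 29 41 65
f 41 31 66
f 65 66 38
f 41 66 65
f 33 46 62
f 46 29 61
f 62 61 37
f 46 61 62
f 35 53 54
f 53 33 50
f 54 50 34
f 53 50 54
f 36 59 55
f 59 35 51
f 55 51 28
f 59 51 55



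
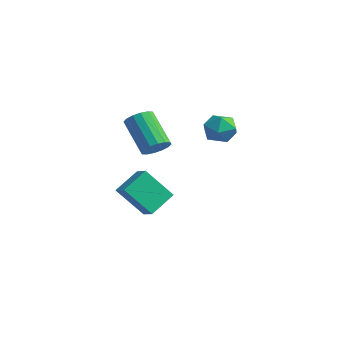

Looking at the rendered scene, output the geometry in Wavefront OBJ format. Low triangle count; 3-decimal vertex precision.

v 4.235 -0.425 2.831
v 4.804 -0.911 3.375
v 3.176 -1.469 3.005
v 3.745 -1.955 3.549
v 3.402 -1.148 3.843
v 4.056 -0.503 3.736
v 3.924 -1.877 2.644
v 4.578 -1.232 2.537
v 4.612 -1.809 3.259
v 4.289 -1.358 4
v 3.691 -1.022 2.38
v 3.368 -0.571 3.121
v 0.11 -1.963 0.907
v 0.553 -1.451 1.315
v -0.967 -1.366 2.86
v -1.41 -1.877 2.453
v 0.32 -1.219 1.072
v -1.201 -1.134 2.618
v 0.03 -1.186 0.785
v -1.49 -1.101 2.331
v -0.238 -1.362 0.531
v -1.759 -1.276 2.077
v -0.413 -1.698 0.378
v -1.933 -1.612 1.924
v -0.448 -2.105 0.366
v -1.968 -2.02 1.912
v -0.333 -2.474 0.5
v -1.853 -2.389 2.045
v -0.099 -2.706 0.742
v -1.62 -2.621 2.288
v 0.19 -2.739 1.029
v -1.33 -2.654 2.575
v 0.459 -2.564 1.283
v -1.062 -2.478 2.829
v 0.633 -2.228 1.436
v -0.887 -2.142 2.982
v 0.668 -1.82 1.448
v -0.852 -1.735 2.994
v -1.78 -3.017 -2.251
v -0.951 -3.116 -1.917
v -1.958 -1.598 -1.388
v -1.129 -1.697 -1.054
v -0.991 -1.923 -3.886
v -0.162 -2.022 -3.552
v -1.169 -0.504 -3.023
v -0.34 -0.603 -2.689
f 1 12 6
f 1 6 2
f 1 2 8
f 1 8 11
f 1 11 12
f 2 6 10
f 6 12 5
f 12 11 3
f 11 8 7
f 8 2 9
f 4 10 5
f 4 5 3
f 4 3 7
f 4 7 9
f 4 9 10
f 5 10 6
f 3 5 12
f 7 3 11
f 9 7 8
f 10 9 2
f 14 13 17
f 14 17 15
f 15 17 18
f 15 18 16
f 17 13 19
f 17 19 18
f 18 19 20
f 18 20 16
f 19 13 21
f 19 21 20
f 20 21 22
f 20 22 16
f 21 13 23
f 21 23 22
f 22 23 24
f 22 24 16
f 23 13 25
f 23 25 24
f 24 25 26
f 24 26 16
f 25 13 27
f 25 27 26
f 26 27 28
f 26 28 16
f 27 13 29
f 27 29 28
f 28 29 30
f 28 30 16
f 29 13 31
f 29 31 30
f 30 31 32
f 30 32 16
f 31 13 33
f 31 33 32
f 32 33 34
f 32 34 16
f 33 13 35
f 33 35 34
f 34 35 36
f 34 36 16
f 35 13 37
f 35 37 36
f 36 37 38
f 36 38 16
f 37 13 14
f 37 14 38
f 38 14 15
f 38 15 16
f 40 42 39
f 43 40 39
f 39 42 41
f 41 43 39
f 40 46 42
f 44 40 43
f 44 46 40
f 42 46 41
f 45 43 41
f 41 46 45
f 45 44 43
f 46 44 45



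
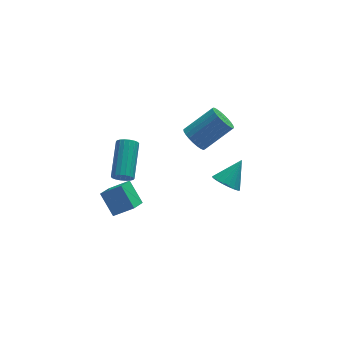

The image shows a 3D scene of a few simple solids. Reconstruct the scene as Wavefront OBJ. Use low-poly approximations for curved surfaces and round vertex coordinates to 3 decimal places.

v 3.149 2.782 -2.808
v 3.652 2.563 -3.431
v 5.294 2.819 -2.195
v 4.791 3.038 -1.572
v 3.634 2.884 -3.473
v 5.276 3.14 -2.238
v 3.543 3.189 -3.415
v 5.184 3.445 -2.18
v 3.391 3.432 -3.264
v 5.032 3.688 -2.029
v 3.203 3.576 -3.043
v 4.844 3.832 -1.808
v 3.006 3.599 -2.787
v 4.647 3.855 -1.552
v 2.831 3.498 -2.534
v 4.473 3.754 -1.298
v 2.705 3.288 -2.322
v 4.346 3.544 -1.087
v 2.646 3.001 -2.185
v 4.288 3.257 -0.949
v 2.664 2.68 -2.142
v 4.306 2.936 -0.907
v 2.756 2.375 -2.2
v 4.397 2.631 -0.965
v 2.908 2.132 -2.351
v 4.549 2.388 -1.116
v 3.096 1.988 -2.572
v 4.737 2.244 -1.337
v 3.293 1.965 -2.828
v 4.934 2.221 -1.593
v 3.467 2.066 -3.082
v 5.109 2.322 -1.846
v 3.594 2.276 -3.293
v 5.235 2.532 -2.058
v -2.081 -1.159 -4.035
v -2.517 -0.166 -3.043
v -1.492 -0.491 -4.444
v -1.928 0.502 -3.452
v -1.072 -1.542 -3.208
v -1.508 -0.549 -2.216
v -0.483 -0.874 -3.617
v -0.919 0.119 -2.625
v -1.421 -0.574 -1.506
v -1.03 -0.489 -1.94
v -0.348 1.339 -0.968
v -0.739 1.254 -0.534
v -1.243 -0.363 -2.027
v -0.561 1.465 -1.056
v -1.491 -0.279 -2.012
v -0.81 1.549 -1.04
v -1.725 -0.253 -1.896
v -1.044 1.575 -0.924
v -1.899 -0.291 -1.703
v -1.218 1.537 -0.731
v -1.978 -0.385 -1.471
v -1.297 1.444 -0.499
v -1.947 -0.516 -1.246
v -1.266 1.312 -0.274
v -1.812 -0.659 -1.072
v -1.13 1.169 -0.1
v -1.599 -0.785 -0.984
v -0.917 1.043 -0.013
v -1.35 -0.869 -1
v -0.669 0.959 -0.028
v -1.116 -0.895 -1.116
v -0.435 0.933 -0.144
v -0.942 -0.857 -1.309
v -0.261 0.971 -0.337
v -0.863 -0.764 -1.541
v -0.182 1.065 -0.569
v -0.894 -0.632 -1.766
v -0.213 1.196 -0.794
v 3.011 -3.911 0.379
v 3.538 -3.771 -0.179
v 3.969 -3.289 1.441
v 3.349 -3.481 -0.177
v 3.092 -3.275 -0.066
v 2.819 -3.196 0.133
v 2.584 -3.258 0.381
v 2.434 -3.449 0.629
v 2.398 -3.732 0.827
v 2.483 -4.051 0.936
v 2.673 -4.341 0.935
v 2.93 -4.547 0.823
v 3.203 -4.626 0.624
v 3.438 -4.564 0.376
v 3.588 -4.372 0.128
v 3.624 -4.089 -0.069
f 2 1 5
f 2 5 3
f 3 5 6
f 3 6 4
f 5 1 7
f 5 7 6
f 6 7 8
f 6 8 4
f 7 1 9
f 7 9 8
f 8 9 10
f 8 10 4
f 9 1 11
f 9 11 10
f 10 11 12
f 10 12 4
f 11 1 13
f 11 13 12
f 12 13 14
f 12 14 4
f 13 1 15
f 13 15 14
f 14 15 16
f 14 16 4
f 15 1 17
f 15 17 16
f 16 17 18
f 16 18 4
f 17 1 19
f 17 19 18
f 18 19 20
f 18 20 4
f 19 1 21
f 19 21 20
f 20 21 22
f 20 22 4
f 21 1 23
f 21 23 22
f 22 23 24
f 22 24 4
f 23 1 25
f 23 25 24
f 24 25 26
f 24 26 4
f 25 1 27
f 25 27 26
f 26 27 28
f 26 28 4
f 27 1 29
f 27 29 28
f 28 29 30
f 28 30 4
f 29 1 31
f 29 31 30
f 30 31 32
f 30 32 4
f 31 1 33
f 31 33 32
f 32 33 34
f 32 34 4
f 33 1 2
f 33 2 34
f 34 2 3
f 34 3 4
f 36 38 35
f 39 36 35
f 35 38 37
f 37 39 35
f 36 42 38
f 40 36 39
f 40 42 36
f 38 42 37
f 41 39 37
f 37 42 41
f 41 40 39
f 42 40 41
f 44 43 47
f 44 47 45
f 45 47 48
f 45 48 46
f 47 43 49
f 47 49 48
f 48 49 50
f 48 50 46
f 49 43 51
f 49 51 50
f 50 51 52
f 50 52 46
f 51 43 53
f 51 53 52
f 52 53 54
f 52 54 46
f 53 43 55
f 53 55 54
f 54 55 56
f 54 56 46
f 55 43 57
f 55 57 56
f 56 57 58
f 56 58 46
f 57 43 59
f 57 59 58
f 58 59 60
f 58 60 46
f 59 43 61
f 59 61 60
f 60 61 62
f 60 62 46
f 61 43 63
f 61 63 62
f 62 63 64
f 62 64 46
f 63 43 65
f 63 65 64
f 64 65 66
f 64 66 46
f 65 43 67
f 65 67 66
f 66 67 68
f 66 68 46
f 67 43 69
f 67 69 68
f 68 69 70
f 68 70 46
f 69 43 71
f 69 71 70
f 70 71 72
f 70 72 46
f 71 43 44
f 71 44 72
f 72 44 45
f 72 45 46
f 74 73 76
f 74 76 75
f 76 73 77
f 76 77 75
f 77 73 78
f 77 78 75
f 78 73 79
f 78 79 75
f 79 73 80
f 79 80 75
f 80 73 81
f 80 81 75
f 81 73 82
f 81 82 75
f 82 73 83
f 82 83 75
f 83 73 84
f 83 84 75
f 84 73 85
f 84 85 75
f 85 73 86
f 85 86 75
f 86 73 87
f 86 87 75
f 87 73 88
f 87 88 75
f 88 73 74
f 88 74 75



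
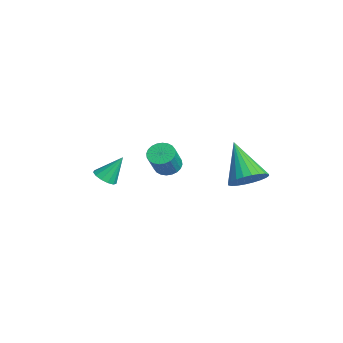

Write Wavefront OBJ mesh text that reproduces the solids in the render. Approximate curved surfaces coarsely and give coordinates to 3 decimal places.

v -1.749 -0.719 0.311
v -1.392 -1.126 -0.049
v -0.793 -1.587 1.07
v -1.151 -1.181 1.429
v -1.243 -0.92 -0.043
v -0.644 -1.382 1.075
v -1.171 -0.684 0.016
v -0.573 -1.146 1.134
v -1.188 -0.453 0.12
v -0.589 -0.915 1.238
v -1.29 -0.263 0.253
v -0.691 -0.725 1.371
v -1.462 -0.142 0.395
v -0.863 -0.604 1.513
v -1.677 -0.109 0.524
v -1.079 -0.571 1.642
v -1.904 -0.169 0.621
v -1.305 -0.631 1.739
v -2.107 -0.313 0.67
v -1.508 -0.774 1.789
v -2.256 -0.518 0.665
v -1.657 -0.98 1.783
v -2.327 -0.754 0.606
v -1.729 -1.216 1.724
v -2.311 -0.985 0.502
v -1.712 -1.447 1.62
v -2.209 -1.175 0.369
v -1.61 -1.637 1.487
v -2.037 -1.296 0.227
v -1.438 -1.758 1.345
v -1.821 -1.329 0.098
v -1.223 -1.791 1.216
v -1.595 -1.269 0.001
v -0.996 -1.731 1.119
v 0.059 -3.935 1.056
v 0.551 -4.201 1.245
v 0.061 -3.145 2.164
v 0.649 -3.943 1.061
v 0.56 -3.682 0.875
v 0.312 -3.501 0.747
v -0.016 -3.459 0.717
v -0.321 -3.567 0.795
v -0.505 -3.792 0.956
v -0.509 -4.063 1.149
v -0.334 -4.293 1.313
v -0.034 -4.409 1.395
v 0.296 -4.375 1.37
v 1.957 1.8 1.118
v 2.532 2.092 1.761
v 0.423 1.6 2.582
v 2.388 2.398 1.652
v 2.179 2.613 1.462
v 1.936 2.704 1.22
v 1.697 2.658 0.962
v 1.497 2.481 0.728
v 1.367 2.2 0.554
v 1.327 1.859 0.465
v 1.383 1.508 0.476
v 1.527 1.202 0.585
v 1.736 0.987 0.775
v 1.979 0.896 1.017
v 2.218 0.942 1.275
v 2.418 1.119 1.509
v 2.548 1.4 1.683
v 2.588 1.741 1.772
f 2 1 5
f 2 5 3
f 3 5 6
f 3 6 4
f 5 1 7
f 5 7 6
f 6 7 8
f 6 8 4
f 7 1 9
f 7 9 8
f 8 9 10
f 8 10 4
f 9 1 11
f 9 11 10
f 10 11 12
f 10 12 4
f 11 1 13
f 11 13 12
f 12 13 14
f 12 14 4
f 13 1 15
f 13 15 14
f 14 15 16
f 14 16 4
f 15 1 17
f 15 17 16
f 16 17 18
f 16 18 4
f 17 1 19
f 17 19 18
f 18 19 20
f 18 20 4
f 19 1 21
f 19 21 20
f 20 21 22
f 20 22 4
f 21 1 23
f 21 23 22
f 22 23 24
f 22 24 4
f 23 1 25
f 23 25 24
f 24 25 26
f 24 26 4
f 25 1 27
f 25 27 26
f 26 27 28
f 26 28 4
f 27 1 29
f 27 29 28
f 28 29 30
f 28 30 4
f 29 1 31
f 29 31 30
f 30 31 32
f 30 32 4
f 31 1 33
f 31 33 32
f 32 33 34
f 32 34 4
f 33 1 2
f 33 2 34
f 34 2 3
f 34 3 4
f 36 35 38
f 36 38 37
f 38 35 39
f 38 39 37
f 39 35 40
f 39 40 37
f 40 35 41
f 40 41 37
f 41 35 42
f 41 42 37
f 42 35 43
f 42 43 37
f 43 35 44
f 43 44 37
f 44 35 45
f 44 45 37
f 45 35 46
f 45 46 37
f 46 35 47
f 46 47 37
f 47 35 36
f 47 36 37
f 49 48 51
f 49 51 50
f 51 48 52
f 51 52 50
f 52 48 53
f 52 53 50
f 53 48 54
f 53 54 50
f 54 48 55
f 54 55 50
f 55 48 56
f 55 56 50
f 56 48 57
f 56 57 50
f 57 48 58
f 57 58 50
f 58 48 59
f 58 59 50
f 59 48 60
f 59 60 50
f 60 48 61
f 60 61 50
f 61 48 62
f 61 62 50
f 62 48 63
f 62 63 50
f 63 48 64
f 63 64 50
f 64 48 65
f 64 65 50
f 65 48 49
f 65 49 50



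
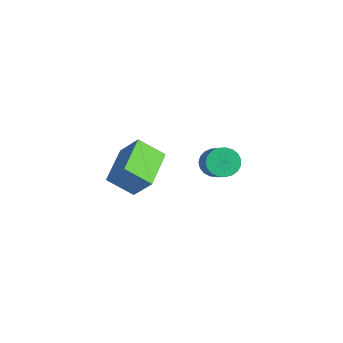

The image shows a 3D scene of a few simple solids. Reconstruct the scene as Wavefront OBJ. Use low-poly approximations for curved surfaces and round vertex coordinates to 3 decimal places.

v -3.193 0.624 -3.415
v -2.944 0.232 -3.869
v -1.478 -0.376 -2.54
v -1.727 0.016 -2.085
v -2.809 0.461 -3.913
v -1.343 -0.147 -2.584
v -2.74 0.719 -3.871
v -1.274 0.111 -2.542
v -2.749 0.961 -3.75
v -1.284 0.353 -2.421
v -2.836 1.144 -3.571
v -1.37 0.536 -2.242
v -2.984 1.237 -3.365
v -1.518 0.629 -2.036
v -3.168 1.225 -3.167
v -1.702 0.617 -1.838
v -3.357 1.108 -3.013
v -1.891 0.5 -1.684
v -3.517 0.908 -2.928
v -2.051 0.3 -1.598
v -3.621 0.658 -2.927
v -2.155 0.05 -1.598
v -3.651 0.403 -3.01
v -2.185 -0.205 -1.681
v -3.602 0.186 -3.163
v -2.136 -0.422 -1.834
v -3.482 0.045 -3.36
v -2.017 -0.563 -2.031
v -3.313 0.003 -3.566
v -1.847 -0.605 -2.237
v -3.122 0.07 -3.746
v -1.656 -0.538 -2.417
v -2.887 -3.592 -0.728
v -2.204 -3.246 0.209
v -2.289 -2.837 -1.443
v -1.606 -2.49 -0.506
v -1.814 -4.77 -1.074
v -1.131 -4.423 -0.137
v -1.216 -4.014 -1.789
v -0.533 -3.668 -0.852
f 2 1 5
f 2 5 3
f 3 5 6
f 3 6 4
f 5 1 7
f 5 7 6
f 6 7 8
f 6 8 4
f 7 1 9
f 7 9 8
f 8 9 10
f 8 10 4
f 9 1 11
f 9 11 10
f 10 11 12
f 10 12 4
f 11 1 13
f 11 13 12
f 12 13 14
f 12 14 4
f 13 1 15
f 13 15 14
f 14 15 16
f 14 16 4
f 15 1 17
f 15 17 16
f 16 17 18
f 16 18 4
f 17 1 19
f 17 19 18
f 18 19 20
f 18 20 4
f 19 1 21
f 19 21 20
f 20 21 22
f 20 22 4
f 21 1 23
f 21 23 22
f 22 23 24
f 22 24 4
f 23 1 25
f 23 25 24
f 24 25 26
f 24 26 4
f 25 1 27
f 25 27 26
f 26 27 28
f 26 28 4
f 27 1 29
f 27 29 28
f 28 29 30
f 28 30 4
f 29 1 31
f 29 31 30
f 30 31 32
f 30 32 4
f 31 1 2
f 31 2 32
f 32 2 3
f 32 3 4
f 34 36 33
f 37 34 33
f 33 36 35
f 35 37 33
f 34 40 36
f 38 34 37
f 38 40 34
f 36 40 35
f 39 37 35
f 35 40 39
f 39 38 37
f 40 38 39



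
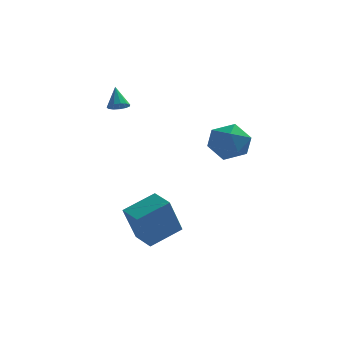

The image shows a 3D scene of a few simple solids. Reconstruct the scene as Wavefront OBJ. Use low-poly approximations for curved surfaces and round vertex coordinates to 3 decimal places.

v -1.335 -1.627 -5.1
v -1.866 -2.413 -3.127
v 0.063 -0.723 -4.364
v -0.469 -1.509 -2.39
v -0.611 -2.591 -5.29
v -1.143 -3.377 -3.316
v 0.786 -1.687 -4.553
v 0.255 -2.473 -2.58
v 1.829 0.484 -0.078
v 2.765 1.025 -0.487
v 2.915 -0.545 1.047
v 3.851 -0.004 0.638
v 3.095 0.57 1.298
v 2.423 1.205 0.603
v 3.257 -0.725 -0.043
v 2.585 -0.09 -0.738
v 3.648 0.278 -0.466
v 3.548 1.078 0.363
v 2.132 -0.598 0.197
v 2.032 0.202 1.026
v -2.512 3.515 1.402
v -1.993 3.744 1.354
v -2.728 4.225 2.458
v -2.191 3.934 1.187
v -2.491 3.99 1.088
v -2.798 3.896 1.088
v -3.014 3.681 1.189
v -3.071 3.413 1.357
v -2.951 3.178 1.539
v -2.691 3.05 1.678
v -2.375 3.07 1.73
v -2.102 3.231 1.677
v -1.96 3.482 1.537
f 2 4 1
f 5 2 1
f 1 4 3
f 3 5 1
f 2 8 4
f 6 2 5
f 6 8 2
f 4 8 3
f 7 5 3
f 3 8 7
f 7 6 5
f 8 6 7
f 9 20 14
f 9 14 10
f 9 10 16
f 9 16 19
f 9 19 20
f 10 14 18
f 14 20 13
f 20 19 11
f 19 16 15
f 16 10 17
f 12 18 13
f 12 13 11
f 12 11 15
f 12 15 17
f 12 17 18
f 13 18 14
f 11 13 20
f 15 11 19
f 17 15 16
f 18 17 10
f 22 21 24
f 22 24 23
f 24 21 25
f 24 25 23
f 25 21 26
f 25 26 23
f 26 21 27
f 26 27 23
f 27 21 28
f 27 28 23
f 28 21 29
f 28 29 23
f 29 21 30
f 29 30 23
f 30 21 31
f 30 31 23
f 31 21 32
f 31 32 23
f 32 21 33
f 32 33 23
f 33 21 22
f 33 22 23



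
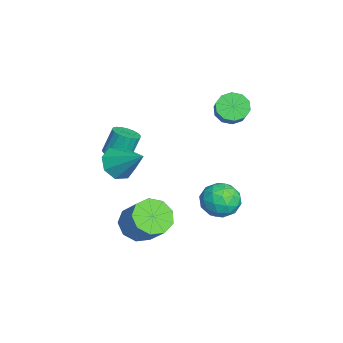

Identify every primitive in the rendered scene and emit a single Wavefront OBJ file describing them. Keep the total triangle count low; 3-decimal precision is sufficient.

v -3.174 2.088 2.936
v -2.649 2.137 2.348
v -1.681 2.182 3.215
v -2.206 2.132 3.804
v -2.78 2.591 2.472
v -1.813 2.635 3.339
v -3.062 2.853 2.773
v -2.094 2.897 3.64
v -3.386 2.822 3.136
v -2.419 2.866 4.003
v -3.63 2.511 3.424
v -2.662 2.555 4.291
v -3.699 2.038 3.525
v -2.731 2.083 4.392
v -3.567 1.585 3.401
v -2.6 1.629 4.268
v -3.286 1.323 3.1
v -2.318 1.367 3.967
v -2.961 1.354 2.737
v -1.994 1.398 3.604
v -2.718 1.665 2.449
v -1.75 1.709 3.316
v -2.838 -3.067 0.269
v -2.287 -3.397 0.521
v -2.572 -2.924 1.763
v -3.122 -2.593 1.511
v -2.172 -3.123 0.443
v -2.457 -2.65 1.685
v -2.19 -2.838 0.33
v -2.474 -2.364 1.573
v -2.335 -2.598 0.205
v -2.62 -2.125 1.448
v -2.58 -2.451 0.093
v -2.865 -1.978 1.336
v -2.877 -2.426 0.016
v -3.161 -1.953 1.258
v -3.165 -2.528 -0.012
v -3.45 -2.054 1.231
v -3.388 -2.736 0.017
v -3.673 -2.263 1.259
v -3.503 -3.01 0.095
v -3.788 -2.537 1.337
v -3.486 -3.296 0.207
v -3.77 -2.822 1.45
v -3.34 -3.535 0.332
v -3.625 -3.062 1.575
v -3.095 -3.682 0.444
v -3.38 -3.209 1.687
v -2.799 -3.707 0.522
v -3.083 -3.234 1.764
v -2.51 -3.606 0.549
v -2.795 -3.132 1.792
v -0.929 -2.929 1.017
v -0.171 -3.088 0.504
v 0.049 -1.831 2.123
v -0.542 -2.526 0.274
v -1.14 -2.2 0.48
v -1.615 -2.301 1
v -1.688 -2.77 1.531
v -1.317 -3.332 1.76
v -0.719 -3.658 1.555
v -0.244 -3.557 1.034
v 0.08 -2.064 -2.316
v 0.773 -2.755 -2.518
v 1.753 -2.128 -1.307
v 1.06 -1.436 -1.104
v 0.883 -2.196 -2.897
v 1.863 -1.568 -1.685
v 0.617 -1.575 -3.003
v 1.597 -0.947 -1.792
v 0.1 -1.183 -2.788
v 1.08 -0.555 -1.577
v -0.427 -1.203 -2.352
v 0.553 -0.575 -1.14
v -0.716 -1.626 -1.899
v 0.264 -0.998 -0.687
v -0.633 -2.254 -1.641
v 0.347 -1.626 -0.429
v -0.216 -2.793 -1.699
v 0.764 -2.165 -0.487
v 0.339 -2.991 -2.045
v 1.319 -2.363 -0.834
v -1.101 2.144 -1.068
v -0.178 2.412 -0.795
v -0.562 0.668 -1.445
v 0.361 0.936 -1.172
v -0.354 0.836 -0.482
v -0.687 1.748 -0.249
v -0.053 1.332 -1.991
v -0.386 2.244 -1.758
v 0.47 1.909 -1.366
v 0.284 1.603 -0.434
v -1.024 1.477 -1.806
v -1.21 1.171 -0.874
v -0.687 2.408 -0.898
v -0.053 0.672 -1.342
v -0.474 0.614 -0.936
v 0.069 0.771 -0.776
v -0.986 2.018 -0.577
v -0.444 2.175 -0.417
v -0.547 1.249 -0.233
v -0.296 0.905 -1.823
v 0.246 1.062 -1.663
v -0.809 2.309 -1.464
v -0.266 2.466 -1.304
v -0.193 1.831 -2.007
v 0.237 2.27 -1.074
v 0.553 1.402 -1.295
v 0.31 1.635 -1.776
v 0.114 2.171 -1.639
v 0.127 2.09 -0.526
v 0.444 1.222 -0.747
v 0.024 1.163 -0.342
v -0.172 1.7 -0.205
v 0.508 1.794 -0.861
v -1.184 1.858 -1.493
v -0.867 0.99 -1.714
v -0.568 1.38 -2.035
v -0.764 1.917 -1.898
v -1.293 1.678 -0.945
v -0.977 0.81 -1.166
v -0.854 0.909 -0.601
v -1.05 1.445 -0.464
v -1.248 1.286 -1.379
f 2 1 5
f 2 5 3
f 3 5 6
f 3 6 4
f 5 1 7
f 5 7 6
f 6 7 8
f 6 8 4
f 7 1 9
f 7 9 8
f 8 9 10
f 8 10 4
f 9 1 11
f 9 11 10
f 10 11 12
f 10 12 4
f 11 1 13
f 11 13 12
f 12 13 14
f 12 14 4
f 13 1 15
f 13 15 14
f 14 15 16
f 14 16 4
f 15 1 17
f 15 17 16
f 16 17 18
f 16 18 4
f 17 1 19
f 17 19 18
f 18 19 20
f 18 20 4
f 19 1 21
f 19 21 20
f 20 21 22
f 20 22 4
f 21 1 2
f 21 2 22
f 22 2 3
f 22 3 4
f 24 23 27
f 24 27 25
f 25 27 28
f 25 28 26
f 27 23 29
f 27 29 28
f 28 29 30
f 28 30 26
f 29 23 31
f 29 31 30
f 30 31 32
f 30 32 26
f 31 23 33
f 31 33 32
f 32 33 34
f 32 34 26
f 33 23 35
f 33 35 34
f 34 35 36
f 34 36 26
f 35 23 37
f 35 37 36
f 36 37 38
f 36 38 26
f 37 23 39
f 37 39 38
f 38 39 40
f 38 40 26
f 39 23 41
f 39 41 40
f 40 41 42
f 40 42 26
f 41 23 43
f 41 43 42
f 42 43 44
f 42 44 26
f 43 23 45
f 43 45 44
f 44 45 46
f 44 46 26
f 45 23 47
f 45 47 46
f 46 47 48
f 46 48 26
f 47 23 49
f 47 49 48
f 48 49 50
f 48 50 26
f 49 23 51
f 49 51 50
f 50 51 52
f 50 52 26
f 51 23 24
f 51 24 52
f 52 24 25
f 52 25 26
f 54 53 56
f 54 56 55
f 56 53 57
f 56 57 55
f 57 53 58
f 57 58 55
f 58 53 59
f 58 59 55
f 59 53 60
f 59 60 55
f 60 53 61
f 60 61 55
f 61 53 62
f 61 62 55
f 62 53 54
f 62 54 55
f 64 63 67
f 64 67 65
f 65 67 68
f 65 68 66
f 67 63 69
f 67 69 68
f 68 69 70
f 68 70 66
f 69 63 71
f 69 71 70
f 70 71 72
f 70 72 66
f 71 63 73
f 71 73 72
f 72 73 74
f 72 74 66
f 73 63 75
f 73 75 74
f 74 75 76
f 74 76 66
f 75 63 77
f 75 77 76
f 76 77 78
f 76 78 66
f 77 63 79
f 77 79 78
f 78 79 80
f 78 80 66
f 79 63 81
f 79 81 80
f 80 81 82
f 80 82 66
f 81 63 64
f 81 64 82
f 82 64 65
f 82 65 66
f 83 120 99
f 120 94 123
f 99 123 88
f 120 123 99
f 83 99 95
f 99 88 100
f 95 100 84
f 99 100 95
f 83 95 104
f 95 84 105
f 104 105 90
f 95 105 104
f 83 104 116
f 104 90 119
f 116 119 93
f 104 119 116
f 83 116 120
f 116 93 124
f 120 124 94
f 116 124 120
f 84 100 111
f 100 88 114
f 111 114 92
f 100 114 111
f 88 123 101
f 123 94 122
f 101 122 87
f 123 122 101
f 94 124 121
f 124 93 117
f 121 117 85
f 124 117 121
f 93 119 118
f 119 90 106
f 118 106 89
f 119 106 118
f 90 105 110
f 105 84 107
f 110 107 91
f 105 107 110
f 86 112 98
f 112 92 113
f 98 113 87
f 112 113 98
f 86 98 96
f 98 87 97
f 96 97 85
f 98 97 96
f 86 96 103
f 96 85 102
f 103 102 89
f 96 102 103
f 86 103 108
f 103 89 109
f 108 109 91
f 103 109 108
f 86 108 112
f 108 91 115
f 112 115 92
f 108 115 112
f 87 113 101
f 113 92 114
f 101 114 88
f 113 114 101
f 85 97 121
f 97 87 122
f 121 122 94
f 97 122 121
f 89 102 118
f 102 85 117
f 118 117 93
f 102 117 118
f 91 109 110
f 109 89 106
f 110 106 90
f 109 106 110
f 92 115 111
f 115 91 107
f 111 107 84
f 115 107 111



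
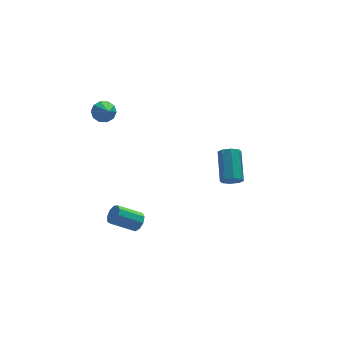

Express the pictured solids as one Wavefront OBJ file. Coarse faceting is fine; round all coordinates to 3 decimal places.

v -2.44 -0.956 -1.657
v -2.18 -1.074 -1.246
v -3.261 -0.961 -0.532
v -3.52 -0.844 -0.943
v -2.177 -0.735 -1.294
v -3.257 -0.623 -0.58
v -2.296 -0.5 -1.511
v -3.377 -0.388 -0.797
v -2.483 -0.478 -1.797
v -3.563 -0.366 -1.083
v -2.649 -0.68 -2.017
v -3.73 -0.568 -1.304
v -2.718 -1.011 -2.069
v -3.798 -0.899 -1.355
v -2.656 -1.317 -1.928
v -3.737 -1.204 -1.214
v -2.493 -1.453 -1.66
v -3.574 -1.341 -0.946
v -2.305 -1.357 -1.391
v -3.386 -1.245 -0.677
v 2.904 2.583 -3.158
v 3.456 2.498 -3.203
v 3.747 3.912 -2.286
v 3.196 3.997 -2.242
v 3.301 2.737 -3.522
v 3.592 4.151 -2.606
v 2.913 2.886 -3.629
v 3.205 4.3 -2.712
v 2.521 2.858 -3.46
v 2.812 4.272 -2.543
v 2.353 2.668 -3.114
v 2.644 4.082 -2.197
v 2.508 2.429 -2.794
v 2.799 3.843 -1.878
v 2.895 2.28 -2.688
v 3.187 3.694 -1.771
v 3.288 2.308 -2.857
v 3.579 3.722 -1.94
v -2.692 4.361 1.678
v -2.114 4.296 1.58
v -2.668 3.459 2.422
v -2.156 4.526 1.861
v -2.402 4.693 2.071
v -2.76 4.733 2.131
v -3.091 4.631 2.018
v -3.27 4.426 1.775
v -3.228 4.197 1.495
v -2.982 4.03 1.285
v -2.624 3.99 1.225
v -2.293 4.091 1.338
f 2 1 5
f 2 5 3
f 3 5 6
f 3 6 4
f 5 1 7
f 5 7 6
f 6 7 8
f 6 8 4
f 7 1 9
f 7 9 8
f 8 9 10
f 8 10 4
f 9 1 11
f 9 11 10
f 10 11 12
f 10 12 4
f 11 1 13
f 11 13 12
f 12 13 14
f 12 14 4
f 13 1 15
f 13 15 14
f 14 15 16
f 14 16 4
f 15 1 17
f 15 17 16
f 16 17 18
f 16 18 4
f 17 1 19
f 17 19 18
f 18 19 20
f 18 20 4
f 19 1 2
f 19 2 20
f 20 2 3
f 20 3 4
f 22 21 25
f 22 25 23
f 23 25 26
f 23 26 24
f 25 21 27
f 25 27 26
f 26 27 28
f 26 28 24
f 27 21 29
f 27 29 28
f 28 29 30
f 28 30 24
f 29 21 31
f 29 31 30
f 30 31 32
f 30 32 24
f 31 21 33
f 31 33 32
f 32 33 34
f 32 34 24
f 33 21 35
f 33 35 34
f 34 35 36
f 34 36 24
f 35 21 37
f 35 37 36
f 36 37 38
f 36 38 24
f 37 21 22
f 37 22 38
f 38 22 23
f 38 23 24
f 40 39 42
f 40 42 41
f 42 39 43
f 42 43 41
f 43 39 44
f 43 44 41
f 44 39 45
f 44 45 41
f 45 39 46
f 45 46 41
f 46 39 47
f 46 47 41
f 47 39 48
f 47 48 41
f 48 39 49
f 48 49 41
f 49 39 50
f 49 50 41
f 50 39 40
f 50 40 41

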